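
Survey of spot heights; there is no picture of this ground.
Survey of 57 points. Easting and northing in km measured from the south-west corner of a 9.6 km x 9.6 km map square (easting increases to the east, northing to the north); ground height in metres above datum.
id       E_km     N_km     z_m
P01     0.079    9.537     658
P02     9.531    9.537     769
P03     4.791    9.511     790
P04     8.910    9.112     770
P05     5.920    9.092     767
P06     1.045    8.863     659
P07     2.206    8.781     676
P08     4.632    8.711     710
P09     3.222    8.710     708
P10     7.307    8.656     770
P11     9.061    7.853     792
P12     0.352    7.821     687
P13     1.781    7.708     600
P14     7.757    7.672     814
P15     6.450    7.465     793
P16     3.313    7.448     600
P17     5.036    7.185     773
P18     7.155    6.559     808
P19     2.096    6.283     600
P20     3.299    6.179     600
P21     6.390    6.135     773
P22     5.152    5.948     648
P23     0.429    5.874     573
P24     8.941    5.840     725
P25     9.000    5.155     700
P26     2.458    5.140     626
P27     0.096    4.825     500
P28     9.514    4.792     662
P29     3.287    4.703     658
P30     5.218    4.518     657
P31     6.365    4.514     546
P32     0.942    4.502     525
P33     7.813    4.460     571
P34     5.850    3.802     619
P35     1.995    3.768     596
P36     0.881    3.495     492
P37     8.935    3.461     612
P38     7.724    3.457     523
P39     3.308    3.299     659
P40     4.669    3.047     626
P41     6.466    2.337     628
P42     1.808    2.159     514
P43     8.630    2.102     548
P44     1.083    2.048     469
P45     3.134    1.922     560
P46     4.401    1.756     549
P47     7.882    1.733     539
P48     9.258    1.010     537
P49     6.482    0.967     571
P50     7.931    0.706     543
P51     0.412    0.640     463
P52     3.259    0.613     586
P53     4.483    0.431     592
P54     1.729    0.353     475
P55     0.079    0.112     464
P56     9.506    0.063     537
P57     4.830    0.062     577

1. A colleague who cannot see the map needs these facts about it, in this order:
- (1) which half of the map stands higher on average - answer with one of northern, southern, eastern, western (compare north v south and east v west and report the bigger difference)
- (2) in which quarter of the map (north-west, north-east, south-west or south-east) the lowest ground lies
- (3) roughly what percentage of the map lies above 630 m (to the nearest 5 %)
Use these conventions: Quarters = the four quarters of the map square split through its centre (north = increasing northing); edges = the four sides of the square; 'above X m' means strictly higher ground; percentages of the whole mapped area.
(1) Taken as a whole, the northern half is higher than the southern.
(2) Look to the south-west quarter for the lowest ground.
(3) Roughly 45 % of the ground is higher than 630 m.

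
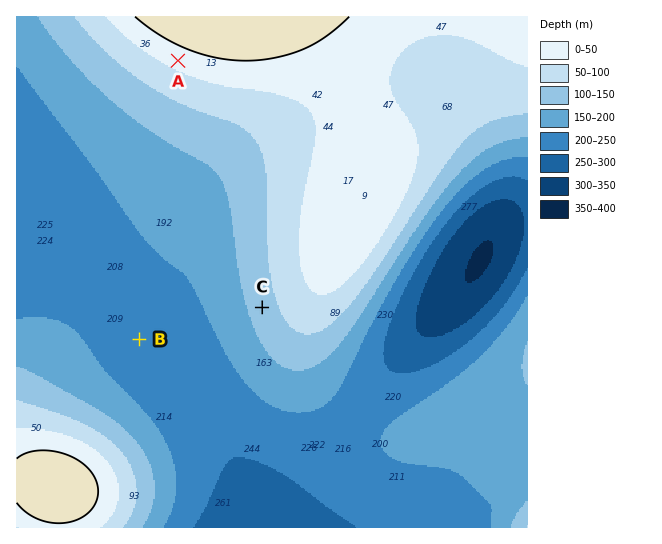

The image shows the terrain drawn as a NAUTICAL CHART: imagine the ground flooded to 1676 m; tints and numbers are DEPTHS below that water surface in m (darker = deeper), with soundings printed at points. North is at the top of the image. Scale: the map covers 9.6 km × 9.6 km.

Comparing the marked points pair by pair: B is lower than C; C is lower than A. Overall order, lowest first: B C A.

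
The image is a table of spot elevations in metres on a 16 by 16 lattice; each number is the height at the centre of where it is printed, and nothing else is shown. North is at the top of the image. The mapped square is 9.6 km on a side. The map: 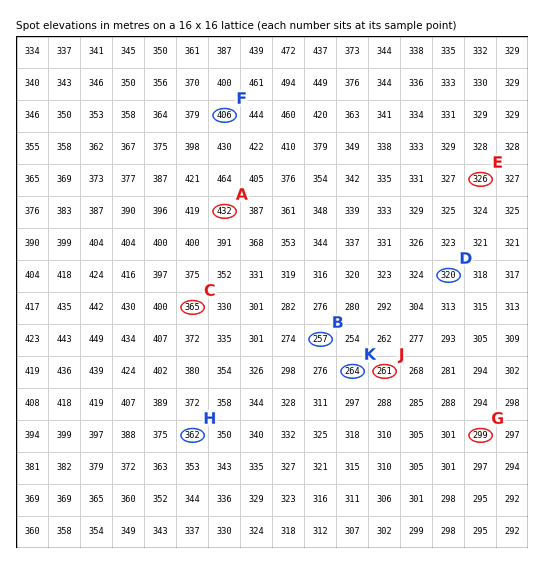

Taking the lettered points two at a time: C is higher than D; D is lower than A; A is higher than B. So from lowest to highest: B D C A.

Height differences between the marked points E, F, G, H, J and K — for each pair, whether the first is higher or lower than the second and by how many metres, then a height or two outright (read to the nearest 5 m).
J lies lower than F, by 145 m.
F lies higher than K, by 140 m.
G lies lower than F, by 105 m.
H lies higher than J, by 100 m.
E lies lower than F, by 80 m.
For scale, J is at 260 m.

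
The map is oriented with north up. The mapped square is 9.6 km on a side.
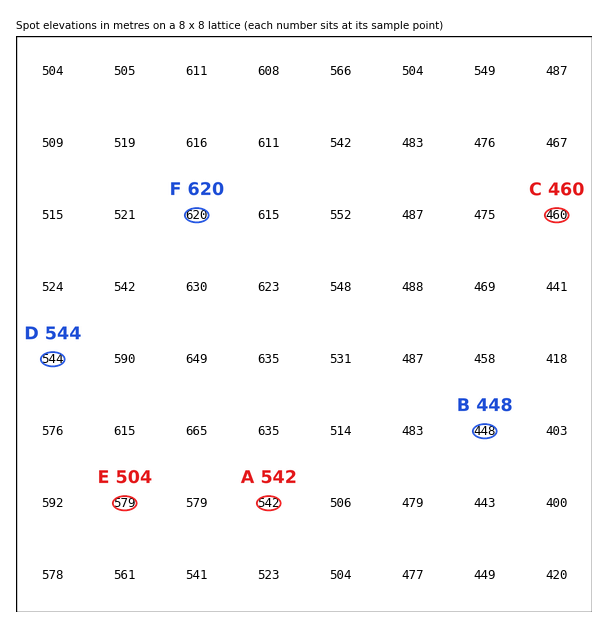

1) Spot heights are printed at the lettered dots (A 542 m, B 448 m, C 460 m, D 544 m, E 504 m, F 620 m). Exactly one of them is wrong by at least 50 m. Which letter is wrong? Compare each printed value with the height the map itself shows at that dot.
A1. E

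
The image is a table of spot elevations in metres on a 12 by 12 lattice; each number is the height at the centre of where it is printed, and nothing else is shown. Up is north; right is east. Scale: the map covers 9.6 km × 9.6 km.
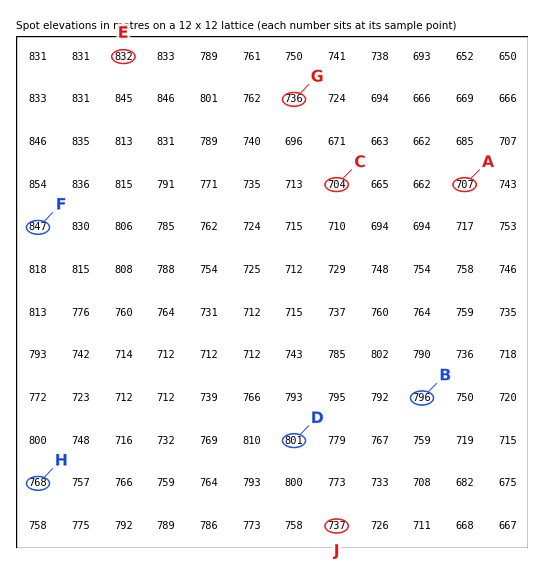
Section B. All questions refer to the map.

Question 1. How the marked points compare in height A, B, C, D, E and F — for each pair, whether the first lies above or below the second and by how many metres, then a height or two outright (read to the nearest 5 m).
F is above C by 140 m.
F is above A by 140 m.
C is below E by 125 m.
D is above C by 95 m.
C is below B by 90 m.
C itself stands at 705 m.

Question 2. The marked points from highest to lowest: H J G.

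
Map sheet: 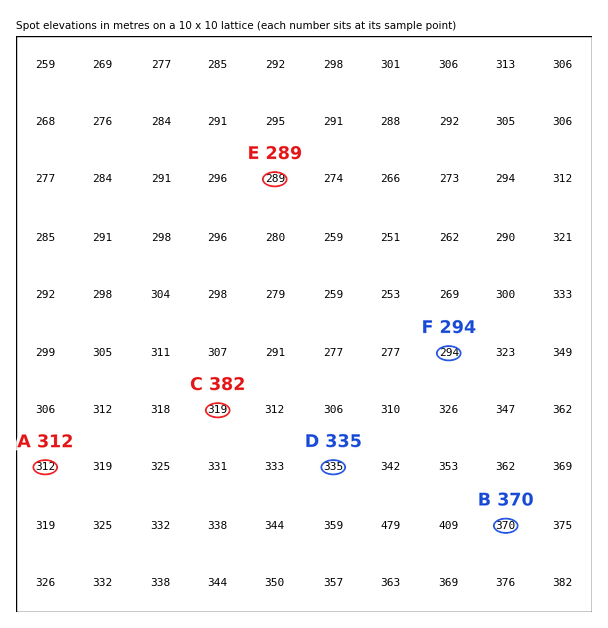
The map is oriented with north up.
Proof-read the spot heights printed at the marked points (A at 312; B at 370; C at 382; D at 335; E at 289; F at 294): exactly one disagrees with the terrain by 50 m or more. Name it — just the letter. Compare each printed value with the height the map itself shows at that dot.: C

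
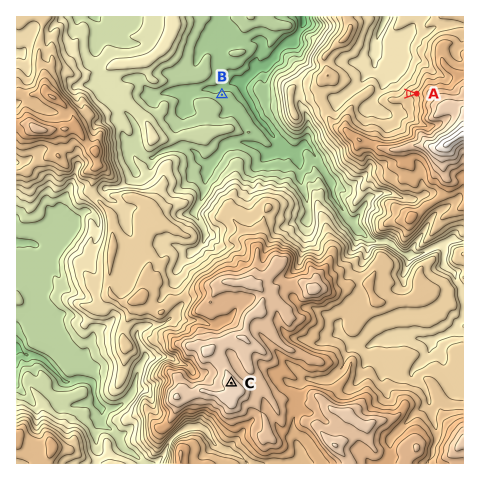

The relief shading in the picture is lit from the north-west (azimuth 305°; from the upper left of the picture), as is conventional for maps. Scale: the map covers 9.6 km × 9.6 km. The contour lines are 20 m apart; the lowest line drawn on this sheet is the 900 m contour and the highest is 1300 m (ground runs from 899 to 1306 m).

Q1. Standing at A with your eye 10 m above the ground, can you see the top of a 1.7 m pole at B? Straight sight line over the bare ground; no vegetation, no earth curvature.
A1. no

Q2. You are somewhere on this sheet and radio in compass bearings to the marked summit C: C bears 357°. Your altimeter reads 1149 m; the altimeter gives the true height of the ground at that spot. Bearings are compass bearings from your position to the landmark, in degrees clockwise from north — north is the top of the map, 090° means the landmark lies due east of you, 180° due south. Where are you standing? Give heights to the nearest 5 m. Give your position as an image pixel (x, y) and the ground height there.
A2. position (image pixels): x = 234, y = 435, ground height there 1150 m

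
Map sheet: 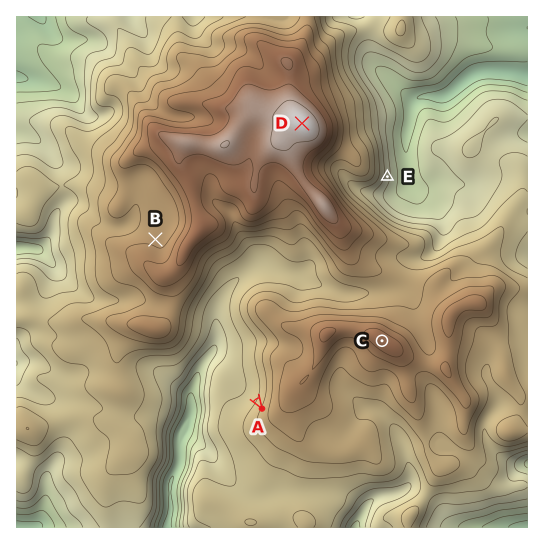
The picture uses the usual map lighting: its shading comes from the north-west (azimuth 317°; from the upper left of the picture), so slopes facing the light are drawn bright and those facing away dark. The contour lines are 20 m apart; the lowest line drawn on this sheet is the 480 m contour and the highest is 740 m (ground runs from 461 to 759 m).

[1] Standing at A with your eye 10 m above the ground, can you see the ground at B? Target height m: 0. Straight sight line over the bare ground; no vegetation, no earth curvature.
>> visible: false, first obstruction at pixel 188 292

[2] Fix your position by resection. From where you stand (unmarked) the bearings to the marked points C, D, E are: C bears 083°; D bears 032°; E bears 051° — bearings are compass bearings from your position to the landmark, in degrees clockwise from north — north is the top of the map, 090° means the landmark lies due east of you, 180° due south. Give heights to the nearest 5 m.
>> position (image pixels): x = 149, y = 370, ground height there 585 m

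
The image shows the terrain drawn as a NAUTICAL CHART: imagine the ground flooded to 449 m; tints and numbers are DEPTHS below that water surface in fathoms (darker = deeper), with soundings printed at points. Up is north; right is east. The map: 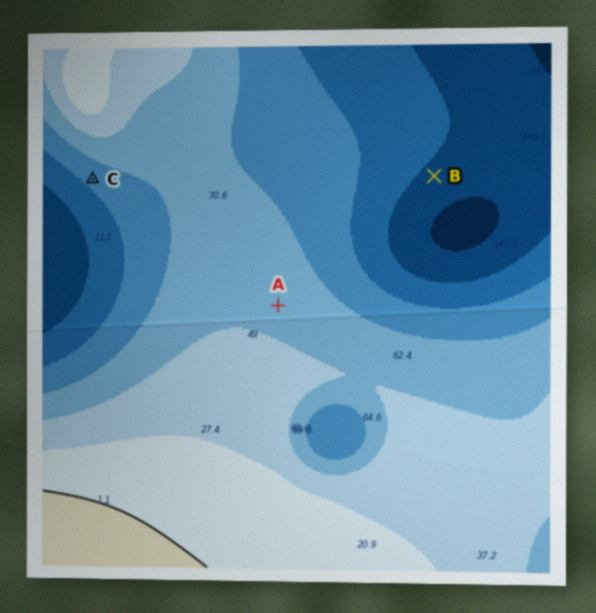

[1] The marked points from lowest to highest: B C A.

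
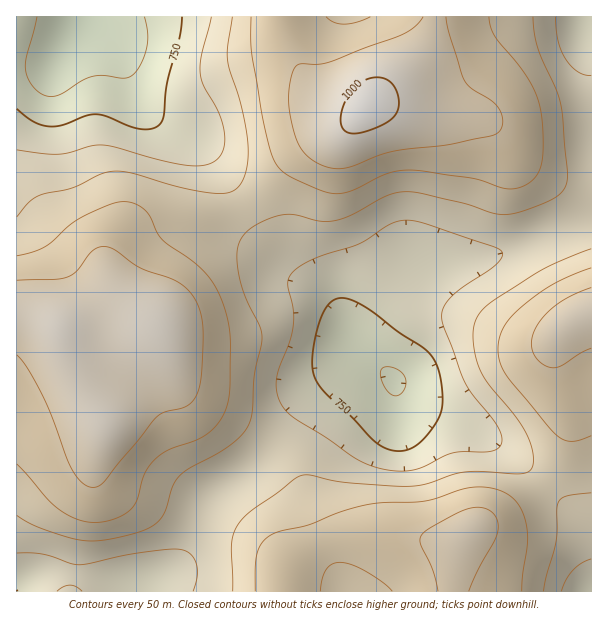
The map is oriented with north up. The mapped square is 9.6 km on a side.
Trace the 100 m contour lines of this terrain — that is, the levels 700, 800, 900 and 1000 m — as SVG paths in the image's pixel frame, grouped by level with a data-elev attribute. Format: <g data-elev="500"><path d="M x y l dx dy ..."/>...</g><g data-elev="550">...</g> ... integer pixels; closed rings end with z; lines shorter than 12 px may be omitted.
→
<g data-elev="700"><path d="M392 395l-6-6-5-11 0-7 3-4 6 0 7 2 5 4 3 5 1 8-4 6-4 4z"/><path d="M144 17l4 16-1 14-6 16-7 11-9 4-21-3-12 2-11 4-19 13-11 3-9-3-7-5-6-9-3-9 0-14 11-40"/></g><g data-elev="800"><path d="M82 591l-7-5-6-1-6 2-6 4"/><path d="M561 591l5-12 7-9 9-7 9-4"/><path d="M17 553l25 1 29 10 9 1 58-12 30-4 14 1 9 4 5 10 1 12-4 15"/><path d="M387 470l-16-4-14-7-31-22-35-21-7-8-5-8-2-10-1-10 3-12 11-27 3-14 0-18-5-25 1-6 3-5 9-7 13-7 48-16 30-20 9-2 10-1 15 4 66 22 7 3 3 3-1 6-6 8-33 21-11 10-8 11-1 9 2 10 20 54 9 14 24 30 4 9 1 7-3 6-7 4-37 1-9 3-30 14-14 2z"/><path d="M591 76l-7-1-6-3-13-13-7-18-3-24"/><path d="M211 17l-9 37-2 15 3 15 15 27 6 20 0 18-4 7-5 5-14 5-18-1-27-6-42-12-12-2-10 1-23 7-10 1-15 0-27-4"/></g><g data-elev="900"><path d="M320 591l2-12 4-9 6-6 7-2 11 2 14 6 19 12 9 9"/><path d="M522 591l6-52-2-14-3-12-7-11-9-8-13-5-15-2-17 2-37 12-44 2-19 3-25 7-28 12-36 9-10 8-6 10-2 14 0 25"/><path d="M17 464l34 39 20 14 13 4 12 1 14-2 13-5 7-5 5-6 9-30 11-14 13-10 26-9 10-5 9-7 8-10 6-12 2-12 1-50-1-16-3-17-6-16-7-14-18-19-32-23-6-7-9-20-7-6-6-3-7-2-9 0-21 7-25 13-28 25-12 5-16 4"/><path d="M591 268l-21 8-18 9-32 23-10 10-6 9-5 11-1 12 2 13 6 12 49 59 8 5 7 2 9-1 12-4"/><path d="M251 17l0 25 1 17 12 66 10 36 7 9 10 7 30 14 15 3 15-3 33-16 18-5 18 1 51 7 38 11 15-3 11-9 6-10 2-15-1-29-3-21-5-13-9-15-31-39-4-9-1-9"/><path d="M370 17l-14 5-12 2-11-2-7-5"/></g><g data-elev="1000"><path d="M347 132l9 1 13-3 16-7 10-7 3-8 1-9-3-10-6-7-7-4-11 0-10 4-9 7-8 13-4 14 1 10z"/></g>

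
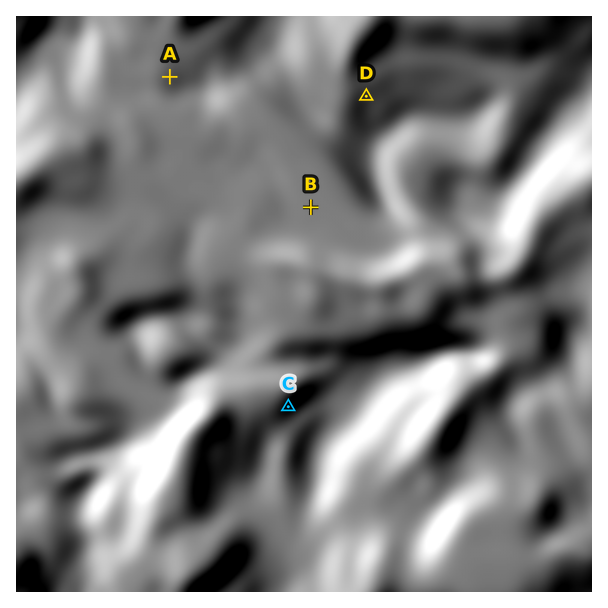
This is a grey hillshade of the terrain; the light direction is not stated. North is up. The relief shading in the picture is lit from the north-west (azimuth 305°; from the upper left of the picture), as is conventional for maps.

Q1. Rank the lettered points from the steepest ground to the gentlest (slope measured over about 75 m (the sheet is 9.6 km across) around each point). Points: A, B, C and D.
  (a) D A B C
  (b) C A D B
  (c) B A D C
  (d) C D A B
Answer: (d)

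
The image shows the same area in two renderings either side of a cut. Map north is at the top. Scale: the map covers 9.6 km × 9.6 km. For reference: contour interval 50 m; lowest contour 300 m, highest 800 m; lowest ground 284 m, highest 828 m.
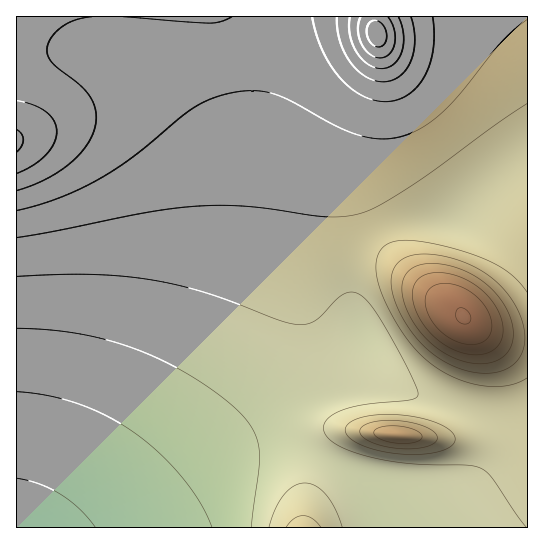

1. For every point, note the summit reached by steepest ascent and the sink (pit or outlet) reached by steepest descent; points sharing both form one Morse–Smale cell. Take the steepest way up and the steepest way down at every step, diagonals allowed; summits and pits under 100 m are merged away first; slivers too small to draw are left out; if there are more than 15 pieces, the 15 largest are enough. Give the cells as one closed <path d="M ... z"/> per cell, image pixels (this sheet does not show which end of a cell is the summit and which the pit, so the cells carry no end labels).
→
<path d="M278 16l-262 1 1 511 50 0 6-4 51-51 33-39 24-32 31-49 24-52 16-56 7-50 2-84 6-33 9-37z"/><path d="M527 16l-248 1-3 24-9 37-6 33-1 63-4 47-9 46-16 47-26 51-38 57-43 51-55 55 45 0 5-3 52-36 75-60 36-20 51-17 12-13 24-38-2-10-14-22-5-16 0-22 11-24 19-16 16-7 20-4 45-1 39-39 20-16 10-5z"/><path d="M527 160l-9 4-20 16-41 40-43 0-20 4-16 7-19 16-10 19 0 32 23 44 4 28 3 5 14 12 65 21 21 9 13 10 5 12-1 16-7 14-60 59 99-1z"/><path d="M370 339l-21 35-16 18-51 17-36 20-91 72-40 26 10 1 14-8 90-64 28-12 26-1 32 10 42 23 11 13 15 39 44 0 62-59 7-14 1-16-5-12-13-10-21-9-59-19-13-6-10-13-1-17z"/><path d="M283 443l-26 1-28 12-58 43-46 28 258 0-15-38-11-13-42-23z"/>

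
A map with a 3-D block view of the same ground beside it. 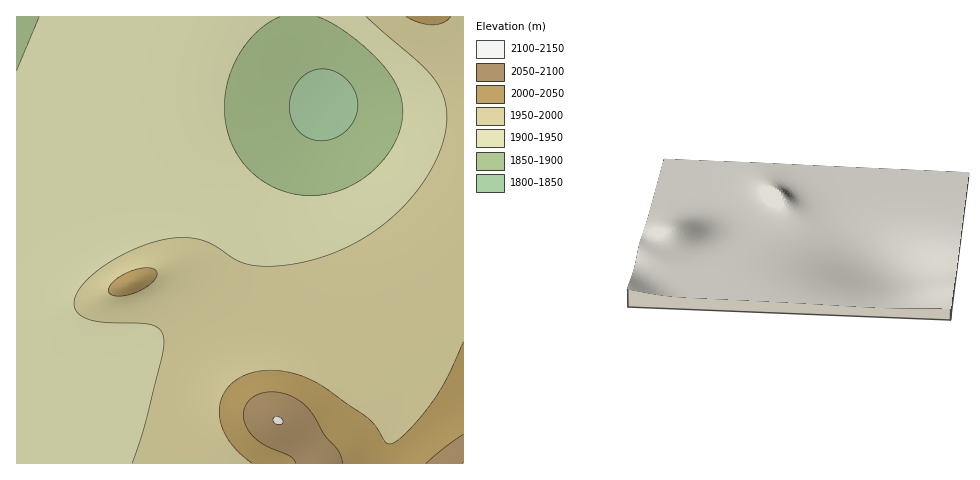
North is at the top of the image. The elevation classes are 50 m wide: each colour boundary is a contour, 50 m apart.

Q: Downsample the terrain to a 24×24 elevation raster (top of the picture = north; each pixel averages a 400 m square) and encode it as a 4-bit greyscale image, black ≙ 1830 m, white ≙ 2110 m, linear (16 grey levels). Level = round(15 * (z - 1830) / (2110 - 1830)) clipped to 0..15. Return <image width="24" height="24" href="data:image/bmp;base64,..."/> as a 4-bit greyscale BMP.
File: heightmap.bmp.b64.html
<image width="24" height="24" href="data:image/bmp;base64,Qk2WAQAAAAAAAHYAAAAoAAAAGAAAABgAAAABAAQAAAAAACABAAATCwAAEwsAABAAAAAAAAAAAAAAABEREQAiIiIAMzMzAERERABVVVUAZmZmAHd3dwCIiIgAmZmZAKqqqgC7u7sAzMzMAN3d3QDu7u4A////AFZmZmd3iavM3KmqzVZmZmd3ir3ty6mZq1VmZmd3is7tupmZmlVmZmZ3is3LqZmZmVVmZmZ3iaqpmImZmVVmZmZ3eIiIiIiZmVVmZmZ3d3iIiIiJmVZmZmZ3d3d3iIiJmVZneHd3d3d3eIiImVVmiqh3d3d3d4iImVVWaJmHd2Znd3eIiVVVZnd3dmZmZnd4iFVVVmZmZmZVZmd3iEVVVWZmZVVVVVZniEVVVVVVVUREREVneERVVVVVVEMzM0RWd0RVVVVVRDMiIjNFZ0RFVVVVRDIhESNFZ0RFVVVVRDIRERJFZ0REVVVVRDIRARJFZ0REVVVVRDIRESNFZ0RERVVVRDMhEjRWeERERVVVREMyI0V4iERERVVVVEQzNFeJmQ=="/>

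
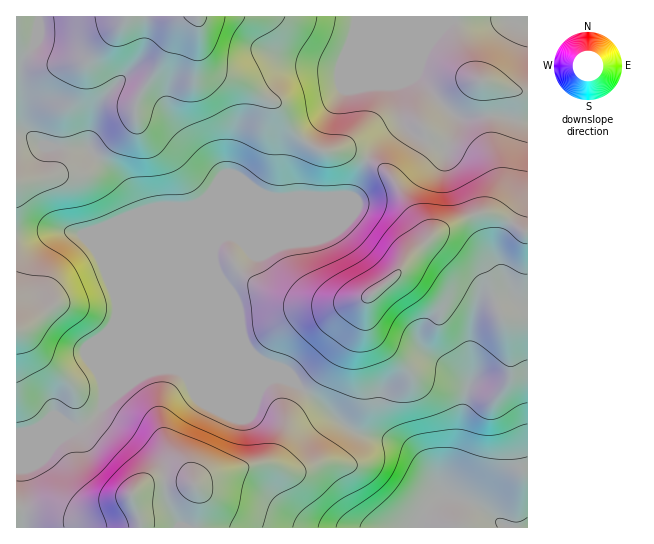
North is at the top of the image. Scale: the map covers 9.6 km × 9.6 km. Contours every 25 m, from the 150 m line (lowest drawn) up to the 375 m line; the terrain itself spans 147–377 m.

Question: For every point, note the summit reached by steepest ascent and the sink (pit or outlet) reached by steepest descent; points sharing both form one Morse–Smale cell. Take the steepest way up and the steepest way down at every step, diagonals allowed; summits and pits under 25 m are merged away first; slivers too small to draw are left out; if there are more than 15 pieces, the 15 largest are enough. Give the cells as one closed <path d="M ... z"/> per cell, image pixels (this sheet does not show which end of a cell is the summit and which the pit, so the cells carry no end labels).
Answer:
<path d="M198 16l-182 1 1 416 13-1 11-4 40 0 9-5 16-20 28-23 12-7 15-4 17 0 29 12 62 0 4-2 22 2-8-8-28-13-11-11-27-70 17-11 14-14-11-14 12-1 98-42 16-38-22-8-23 0-12-6-15-12-20-30-30-19-35-15-6-7-4-12z"/><path d="M369 160l-5 5-13 32-98 42-13 2 12 13-31 27 18 40 4 17 5 11 11 11 28 13 12 14 54 44 45 12 16 9 11 13 12 24 6 6 24 6 14 7 26 20 20 0 1-295-31-18-19-2-39 18-13 12 1-8-6-10-13-19-15-27-11-11z"/><path d="M178 369l-17 0-23 8-32 26-16 20-9 5-40 0-11 4-13 1-1 94 403 1 10-21 12-11 6-1-10-6-12-24-16-17-19-8-28-5-9-4-59-50-9-2-12 0-4 2-62 0z"/><path d="M527 16l-328 0 0 19 2 20 6 12 12 8 26 9 30 19 20 30 11 10 16 8 23 0 22 8 9-14 25-24 16 16 17 6 11 0 4-5 8-21 16 2 10-3 19 0 25 5z"/><path d="M502 116l-19 0-10 3-16-2-4 13-8 13-11 0-15-4-6-4-12-14-25 24-7 9-2 5 15 9 14 15 12 23 13 19 6 16 12-10 39-18 19 2 28 17 3-1 0-109z"/><path d="M450 496l-9 0-12 11-8 14 0 7 86-1-26-19z"/>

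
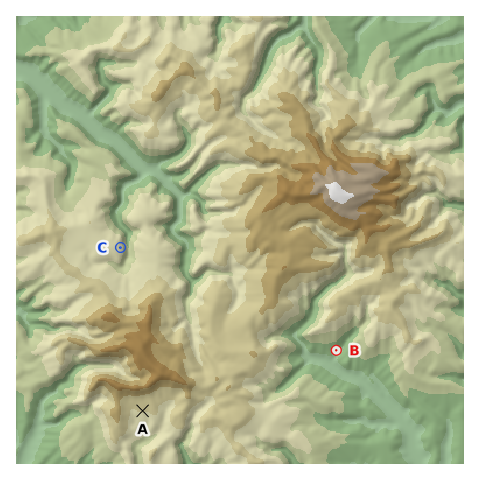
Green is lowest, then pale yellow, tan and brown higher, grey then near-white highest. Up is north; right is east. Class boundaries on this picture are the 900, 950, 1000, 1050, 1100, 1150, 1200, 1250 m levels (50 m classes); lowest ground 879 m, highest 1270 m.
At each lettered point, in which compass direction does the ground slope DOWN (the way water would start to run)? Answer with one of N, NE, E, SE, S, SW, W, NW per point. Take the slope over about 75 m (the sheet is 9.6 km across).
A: S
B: SE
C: E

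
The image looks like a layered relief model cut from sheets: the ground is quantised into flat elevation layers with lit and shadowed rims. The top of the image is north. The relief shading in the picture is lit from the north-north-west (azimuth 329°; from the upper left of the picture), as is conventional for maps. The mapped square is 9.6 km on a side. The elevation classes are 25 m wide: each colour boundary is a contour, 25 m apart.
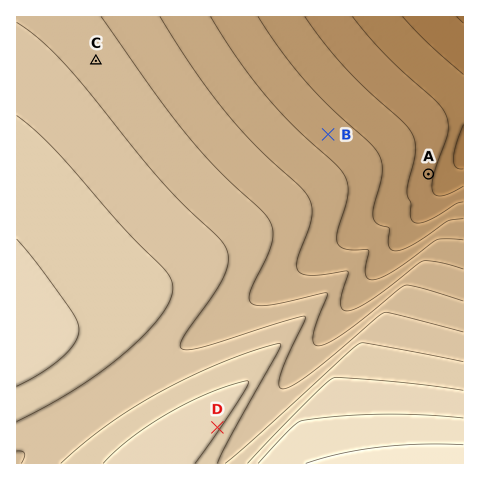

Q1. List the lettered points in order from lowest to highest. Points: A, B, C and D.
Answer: A B C D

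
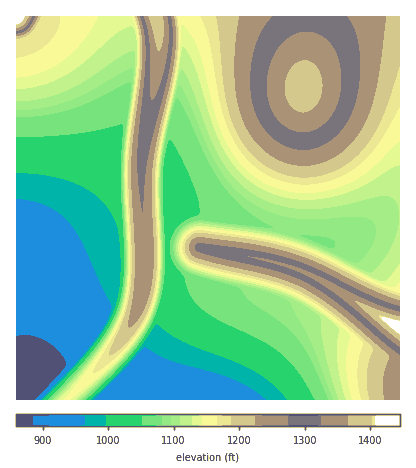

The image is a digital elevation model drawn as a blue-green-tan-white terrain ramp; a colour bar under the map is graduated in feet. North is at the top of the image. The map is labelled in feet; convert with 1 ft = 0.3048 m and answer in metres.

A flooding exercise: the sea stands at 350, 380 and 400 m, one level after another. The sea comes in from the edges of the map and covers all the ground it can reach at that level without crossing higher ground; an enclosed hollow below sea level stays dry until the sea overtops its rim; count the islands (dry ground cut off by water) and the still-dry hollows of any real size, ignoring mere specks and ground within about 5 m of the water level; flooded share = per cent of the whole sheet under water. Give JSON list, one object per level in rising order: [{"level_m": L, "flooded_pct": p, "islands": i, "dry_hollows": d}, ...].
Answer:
[{"level_m": 350, "flooded_pct": 60, "islands": 0, "dry_hollows": 0}, {"level_m": 380, "flooded_pct": 81, "islands": 0, "dry_hollows": 0}, {"level_m": 400, "flooded_pct": 92, "islands": 1, "dry_hollows": 0}]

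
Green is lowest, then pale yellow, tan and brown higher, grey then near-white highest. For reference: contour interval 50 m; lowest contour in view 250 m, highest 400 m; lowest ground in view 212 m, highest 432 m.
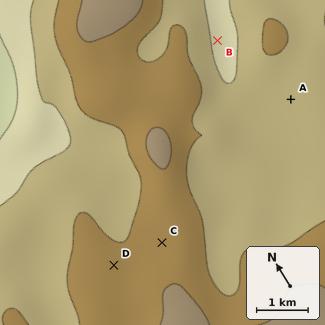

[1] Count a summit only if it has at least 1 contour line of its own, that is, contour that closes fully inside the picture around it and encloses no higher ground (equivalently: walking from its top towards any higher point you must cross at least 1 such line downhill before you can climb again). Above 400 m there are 1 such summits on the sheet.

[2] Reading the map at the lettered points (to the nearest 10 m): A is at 320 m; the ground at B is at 290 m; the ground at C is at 370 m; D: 370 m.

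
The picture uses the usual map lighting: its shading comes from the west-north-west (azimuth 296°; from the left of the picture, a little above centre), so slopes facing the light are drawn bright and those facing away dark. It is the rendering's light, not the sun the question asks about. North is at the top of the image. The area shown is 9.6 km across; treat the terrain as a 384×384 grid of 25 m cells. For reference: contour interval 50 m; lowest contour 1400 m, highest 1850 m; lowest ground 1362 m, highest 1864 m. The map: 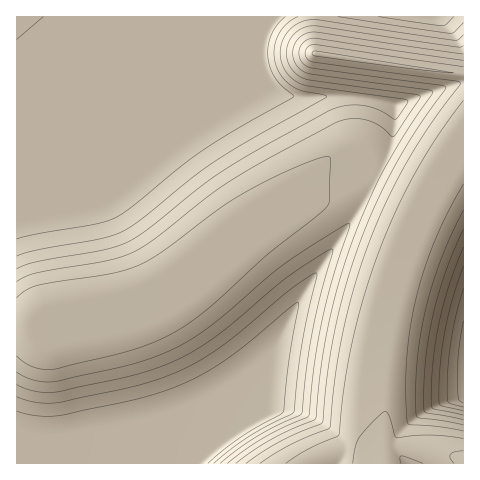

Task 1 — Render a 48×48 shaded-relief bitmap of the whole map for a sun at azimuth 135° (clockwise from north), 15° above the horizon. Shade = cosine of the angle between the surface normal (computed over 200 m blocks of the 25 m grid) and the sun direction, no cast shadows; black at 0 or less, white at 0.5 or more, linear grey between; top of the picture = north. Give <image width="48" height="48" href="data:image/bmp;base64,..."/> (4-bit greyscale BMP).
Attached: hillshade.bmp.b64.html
<image width="48" height="48" href="data:image/bmp;base64,Qk32BAAAAAAAAHYAAAAoAAAAMAAAADAAAAABAAQAAAAAAIAEAAATCwAAEwsAABAAAAAAAAAAAAAAABEREQAiIiIAMzMzAERERABVVVUAZmZmAHd3dwCIiIgAmZmZAKqqqgC7u7sAzMzMAN3d3QDu7u4A////AIiIiIiIiIiIiIcwAAABNFZ4hmd3mph3ZoiIiIiIiIiIiIhxAAAAEjVmdmd3iId2ZYiIiIiIiIiIiIiHMAAAABI0Vmd3dmVVRIiZmYiIiIiIiIiIdQAAAAACNWd4hkMzMpmqqqmZmIiIiIiIiHMAAAABNWd4mmMREaq7u7uqqpmYiIiIiIdjAAABNWd4m7hBAKu8zMzLu7uqmYiIiIh2QhERNGd4m824VKu83d3MzMy7uqmIiIiHUxEBJGd4m83duqq83d3d3d3MzLqpiIiHUxABJGd4m83tzKq7zM3d3d3d3cy6mIiHUxABJGd4m83u3Jmqu8zMzN3d3d3MupiHUxABJGd4m83u3IiZqqu7vMzd3d3dy6mHUyABI1d4m87u3YiImZmaqrvMzd3d3LqYYyEAE1d4is3u7YiIiIiJmZqrzN3d3cy5dCEAE1d4is3u7niIiIiIiIiZq8zd3d3LhSEAEkZ4is3v7neIiIiIiIiImqvN3d3cpjEAEkZ4ib3v/lZ4iIiIiIiIiJq83d3dyUEAAjZ4ib3v/0Vnd3iIiIiIiImrzN3d23IAATV4iKzv/zRVVmZ3d4iIiIiJu83d3aQAASR4iKzv/yM0RFVVZneIiIiImrzd3cggACRniJve/yIzM0RERVZ3iIiIiavN3dxQABNXiJve/yIzMzMzM0RWeIiIiJq8zd2jABJXiIrO/zMzMzMzMzNFZ4iIiImqvM3HEAJGeIm9/0REMzMzIiIzRWeIiIiJq8zLUAE1eImt72VVVERDMiIjNFZ4iIiImqvMkgAkaIis73d2ZmVUQzIiI0VniIiIiJq7txATZ4ib3oiId3dmVDMiIjRWeIiIiImaukASV4iKzYiIiIiHdlQyIiNFZ3iIiIiJmoIBNniJvIiIiIiIh2VDIiIzRWeIiIiIiZUBJXiIq4iIiIiIiHZUMyIjNFZ3iIiIiIcgE2eImoiIiIiIiIdlQzIiM0RWeIiIiIhREleIiYiIiIiIiIh3VEMiIzNFZniIiIhyATZ4iIiIiIiIiIiIdlQzIiM0RWd4iIiFACRoiIiIiIiIiIiIh2VEMyIzNEVneIiHEBNXiIiIiIiIiIiIiHZlQzMzMzRVZ3eHMAJGeIiIiIiIiIiIiIh2VEMzMzNEVmd3MAEkaIiIiIiIiIiIiIiHdlRDMzMzRVZnQAATV4iIiIiIiIiIiIiIh2ZUQzMzNEVmQAABNYiIiIiIiIiIiIiIiHdlVERERVeJlRAAI4iIiIiIiIiIiIiIiIh3eJmZmaq83KYxEoiIiIiIiIiIiIiIiIiHeb3d3d3e7t3JdYiIiIiIiIiIiIiIiIh2aK3e7u7d3dzLl4iIiIiIiIiIiIiIiIhkRYvd3cu6mYdlVIiIiIiIiIiIiIiIiIhSEjeZmHZUMyIREYiIiIiIiIiIiIiIiIhRAAE0MiIREREREoiIiIiIiIiIiIiIiIhgAAAREREREREREoiIiIiIiIiIiIiIiIhyAAARERERERIiEYiIiIiIiIiIiIiIiIiFAAARERERERIiIQ=="/>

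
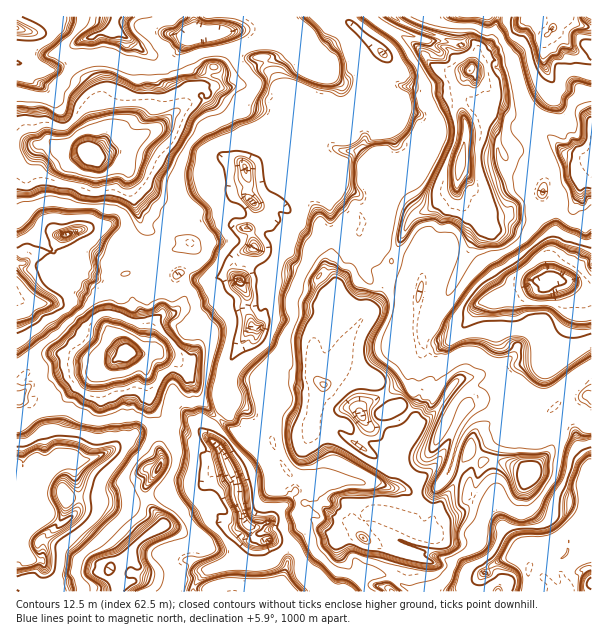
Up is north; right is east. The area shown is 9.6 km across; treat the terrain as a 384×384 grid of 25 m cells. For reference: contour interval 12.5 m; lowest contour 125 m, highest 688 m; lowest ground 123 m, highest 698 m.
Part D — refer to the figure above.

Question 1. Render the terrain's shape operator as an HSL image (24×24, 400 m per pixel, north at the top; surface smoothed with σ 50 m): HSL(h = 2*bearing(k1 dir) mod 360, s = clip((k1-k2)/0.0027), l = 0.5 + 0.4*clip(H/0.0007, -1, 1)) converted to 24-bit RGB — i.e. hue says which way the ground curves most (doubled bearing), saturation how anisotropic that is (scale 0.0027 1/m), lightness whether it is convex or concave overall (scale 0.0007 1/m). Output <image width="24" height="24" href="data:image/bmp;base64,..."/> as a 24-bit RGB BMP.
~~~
<image width="24" height="24" href="data:image/bmp;base64,Qk32BgAAAAAAADYAAAAoAAAAGAAAABgAAAABABgAAAAAAMAGAAATCwAAEwsAAAAAAAAAAAAA3tnyZiWj7jW5YuhR2qC4OsjdqYuPANTYcnb/a4HooGvc67REKAsZ9FwGguLNm/I8OCEUnqwnEjEELGkU+NzTIxpRgXeCQ8ruQi0IEYlyLtf1tvJh56bUdmMMg4Ri02WpDeOhPr6CYR+9nAhD+hv/6vViqFAXMq3pl7vn8YL/VA//MPgyFi8Ee21zjXmEV4JTPaKVJsnhI6Ny33ehJXlG/8zzaOf6guO5txU/NwYNMTMA4Q+PLcru16ekd5vFhm5/eomQqauVKSW84L+UOQEfPocKDKgrZYZ1iXyBohxdE8JCJlYyypNiM5cn5psqkBSAw9+xUQB7+F4HAPE9Lldp89Hpp6TRnZnAhoGXrNPikkeqsWecdFbn9vewH7XWK1N3foZ6SunEeyHOVDG+6LG585lXVdEaJyVHtNlgGgBA9fXIapG6Zn5kPXUjLRoGlm0Aw817ADkKyzdmkYtZky6x8+LYJ/PAEyxDPmQcO1cfKSUKRXMACMFc+Ku4/8zPJEh9OwBEqOQAmtWX5hRWQLMmYBoXdOr7kLWxZbNO62O1GiOxdqjGSdnh8sqi/U2LNwFoRJX6sxmoQ9ASNu86CiwHks0U49mgOweJJQB31fbqYl17YnvsrIq0jr3XN2O3oX9vzaijF2FXH9BIoFNYeHZmeXxkypyQjQrL0n7IkIHcpS3i/nSaEyC6efxgzrJGkgqyCKSBphQWpaN+EY/NnZSEjLxOORA/u7qQod7R6zbkQL+6X4CEfYF9gHp4iH51eqmnUZV1ZCRg/4L14PZsB0X9z/9QFQEy5/7NDBEnUUXZj5KBGx2fz8qWpHOra4CqjdyeVxguMmGL43eoZmWMgIuOdNPU0Hvgp1xoypPNTTrpZJjwyzjZ+9DXYXf/T8v79KL1EkKUHY515afNIRmdsbWHhH1+fcuJgiBXemp9epyyvV+Bg6K425bMWCEmIE0q8FHNErqqPknx6iiJ+BZ4zv3WuTb6ZgL1eRw1aUXuPJeAKgZt+1zcsqaSg35+16h1KENLhHZ/WbgbC48wpUksmqI1o0CMfZOUbqPTDYkZpqwBp+AFsf/CoAES4Awj8Tu3fsePoxyblSqeGWhvJbwO48uye4J+wqCjKWXZcXeG47OuCHM/G6qwQyrhop3qxEf3ODIVZyE8Nt05H29s2aM8bFpEWnZMhGVFq+c7S61YVw16NFWFuuRm3K9lrtyyIFWjmjVhWmWDmI5/97a/Bi0PMnsrC00FgDYSzz1OeuSNhI2HSlto06FNioOHg3t+iHJd7nFkF5ZWHqbndWSeNLbeNdpW01kzb1h3ont2c3CAd4SApIaM9Ybfj80HEowADwmhK4QPN5FPM6gwrSO3JKjgtJGYgoJ6d3eHqK2IWVX4Oxicob1JHVhn1LCdhnt2d3d/nFCFY6tLf4B5azNL4ZdckJT16SzxASNplPQM8GrNVBwPLlkAGEcEtY8DSalBeoB7x+K5PxVIKpG/sHeWSWRphvWNy1PSiHeFQFJp9KvHwCJvUtjOjquU2aunj0PMJRLdvNzo7F4uUzX/piv/abwAIPAAjNtwRYGFKuEUhFh2ZRmKnbJse4OBbnxDG1FHz5F5b31+KWVo3Ia41e0Qj7yJajyXZDx/ezx4+lNAh09W2Bmi/SDaz/z3qdTvMvkbGLJNGzB3oKCHIg84qLKPgn2Cg4J+Fxk06+nPfIGAaHh2AACI//DMJ6GfTzBfiXmKKhVR2OfJr5zw1OP3vdP+8NjzXDuH6Epj1foTBkZ5OFYqbHm4e4mGfn+FeXqGNIauVul9jEXiwpSvDCEp/+7MIBNyPEp1fnuBIbbL4myqVNnYCdNatl4A6lSZ0s/qhJjq9onjWwu903flGNhHQ3tqfIB6gYF8e4B4gIVaRF8+x08TJhIz6f/MxyGoIV1of5CRi4jMG8jmJOV9aRcpUOt+YnQtVpkeo1fZv3G2153OPdC3xaeDJFt+fnV1V0IpYIMzan59gnN6E9KadRbgm71Kk5NrMFDnW+eEGgYt0eh1LSAOez8AL4oyt9tdjjAcODcZPpYm50nV6bryZo62oR+PphpQtdTrqPLxWlN8bXeOigpFVfhkyHHgh+298IgbBcjoVy2xcugoS1CkzM7/2UKDQUMUfrckTcLBZ9XJA+HU/FPH2F2WSCjBjritl8GuxB3YkYp0Kwgglf/UXOsKM9xb+u7RK1r4VACOE6Zc3ESHuaMeIlI13vwM+Lv/jv1Qc0cvry0KPz8JHTMAltYYh4d/kril1BLBcERObwovcP/IK/+4L+91G+7M1woA8dMAghhlR2181JgA"/>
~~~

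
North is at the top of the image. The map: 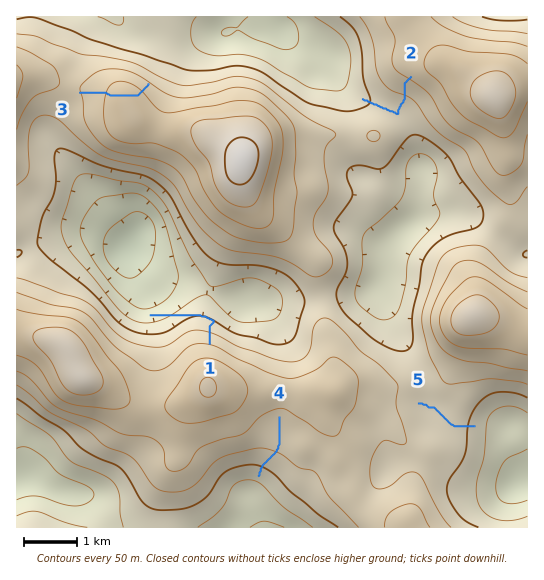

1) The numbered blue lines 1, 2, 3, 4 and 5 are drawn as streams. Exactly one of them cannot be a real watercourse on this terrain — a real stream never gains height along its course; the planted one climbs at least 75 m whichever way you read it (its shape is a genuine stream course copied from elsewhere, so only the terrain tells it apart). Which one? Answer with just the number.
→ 3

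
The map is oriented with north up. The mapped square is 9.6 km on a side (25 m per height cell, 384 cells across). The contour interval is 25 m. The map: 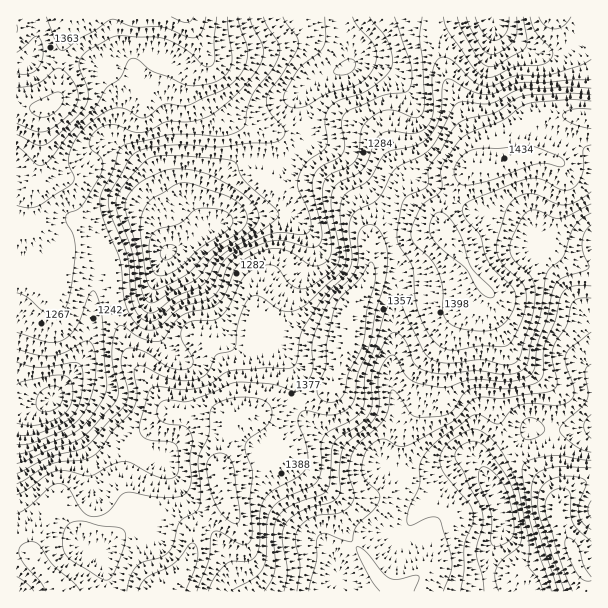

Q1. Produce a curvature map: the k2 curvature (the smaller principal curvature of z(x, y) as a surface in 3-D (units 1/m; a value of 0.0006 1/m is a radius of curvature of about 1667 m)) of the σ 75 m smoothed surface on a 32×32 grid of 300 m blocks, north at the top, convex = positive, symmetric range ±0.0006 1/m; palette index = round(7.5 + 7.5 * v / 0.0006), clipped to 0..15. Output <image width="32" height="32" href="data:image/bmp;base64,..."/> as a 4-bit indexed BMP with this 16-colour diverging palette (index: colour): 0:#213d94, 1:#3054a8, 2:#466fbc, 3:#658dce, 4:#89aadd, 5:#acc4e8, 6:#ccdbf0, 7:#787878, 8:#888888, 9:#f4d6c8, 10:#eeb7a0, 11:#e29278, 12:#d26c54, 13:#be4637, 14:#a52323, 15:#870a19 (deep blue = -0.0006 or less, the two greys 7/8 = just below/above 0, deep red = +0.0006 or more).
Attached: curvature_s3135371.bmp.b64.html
<image width="32" height="32" href="data:image/bmp;base64,Qk12AgAAAAAAAHYAAAAoAAAAIAAAACAAAAABAAQAAAAAAAACAAATCwAAEwsAABAAAAAAAAAAlD0hAKhUMAC8b0YAzo1lAN2qiQDoxKwA8NvMAHh4eACIiIgAyNb0AKC37gB4kuIAVGzSADdGvgAjI6UAGQqHAEaIU2mHVXd3RVd3iHVHQXh3ZlVmaGRnZlRXd4mEOCOHh1RVZUdhd0VVZ2Z3ZAMGmHdWd2ZXNJc0RVVmd3gQR1V3dmd3ZjiENVVmdmiaAItyaKZYh2NYZWeHZndmdQBplWmlaHZCiWV4l1RWdnIEZ4dIhVZlQ4hViYZDRVMhRVVURWVodVJVVWhTQjh1MmVERCFEaGeVeIhlRpgGd3F1NENRFFRIpXmYdEmJBHhyQ0aHQwRUZmVGh3RbdQVUQ1ZmhmdBSIcxNVVjVmUFeHaLdFSIkih1JWVVVHiYA3mXaGRGeJUWUVuFeGR3iAKJiId0VniGNjB7ZIlkSIYTiIiZlkR4hkdARjSIdCeXIod4moUkeIZIYDQ3l3UiR0Jmd3dTVlZ3WIAUSKmnMSZCZndURoWHZ2hAMQA2dAF5NImHZVd0d2d2I3ZBABEWeDWKdGZFRGZVUzZ2VERUSIZmdzNVRoeIeGVFVGZ4dFiGdkNnZVeYVleXVVZlZlVnVYhXqYdml1ZCZDRWZTRTQ0Z2Roh3h2N3YiR4Z3l3hkZ3dSaIhkNGipg0iVhmZmVXh5YUZleHiHepRXdnZVQzRnZ0J2U4l4dVdUdnd4l3cyIkVEh0JkMiFENXZ2WJh4ZVRFVXdRYyNUJ2ZDNFV3d2hlVndnUDJEVCiHR2aHZmVnVGd3dkAmhm"/>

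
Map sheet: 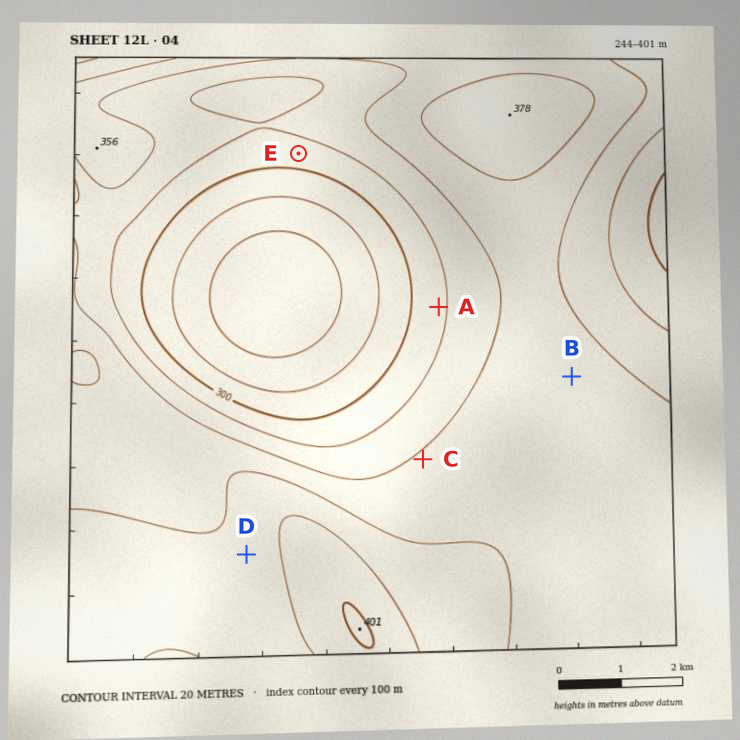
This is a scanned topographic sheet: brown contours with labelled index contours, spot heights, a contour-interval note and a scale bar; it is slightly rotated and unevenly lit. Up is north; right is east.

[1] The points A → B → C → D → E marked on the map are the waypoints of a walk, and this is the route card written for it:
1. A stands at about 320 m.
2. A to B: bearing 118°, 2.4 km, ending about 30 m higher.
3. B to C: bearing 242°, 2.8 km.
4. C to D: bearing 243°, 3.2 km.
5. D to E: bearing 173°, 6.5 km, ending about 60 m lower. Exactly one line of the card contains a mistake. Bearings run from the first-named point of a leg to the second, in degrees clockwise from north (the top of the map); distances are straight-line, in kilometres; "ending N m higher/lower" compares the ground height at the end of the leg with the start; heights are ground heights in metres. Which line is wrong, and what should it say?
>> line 5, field bearing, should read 7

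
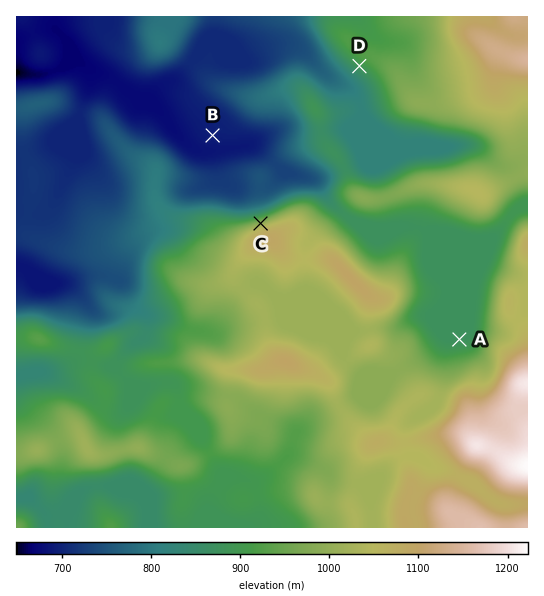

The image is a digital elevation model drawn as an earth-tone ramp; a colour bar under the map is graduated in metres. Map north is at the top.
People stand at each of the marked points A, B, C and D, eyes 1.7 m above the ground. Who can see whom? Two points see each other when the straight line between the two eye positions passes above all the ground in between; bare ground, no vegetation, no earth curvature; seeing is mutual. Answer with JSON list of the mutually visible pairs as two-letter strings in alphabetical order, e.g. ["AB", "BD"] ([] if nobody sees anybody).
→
["BC", "CD"]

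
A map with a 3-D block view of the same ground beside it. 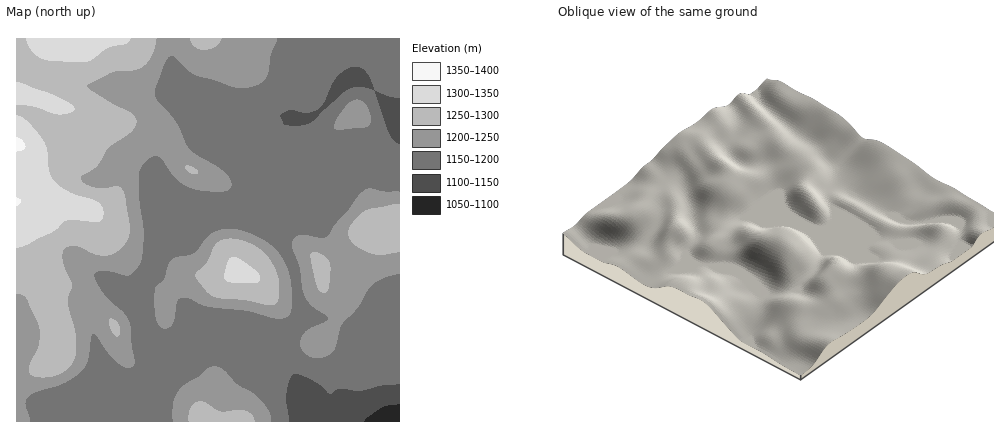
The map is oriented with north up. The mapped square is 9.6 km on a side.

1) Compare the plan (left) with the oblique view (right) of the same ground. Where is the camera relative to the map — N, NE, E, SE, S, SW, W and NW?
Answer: SE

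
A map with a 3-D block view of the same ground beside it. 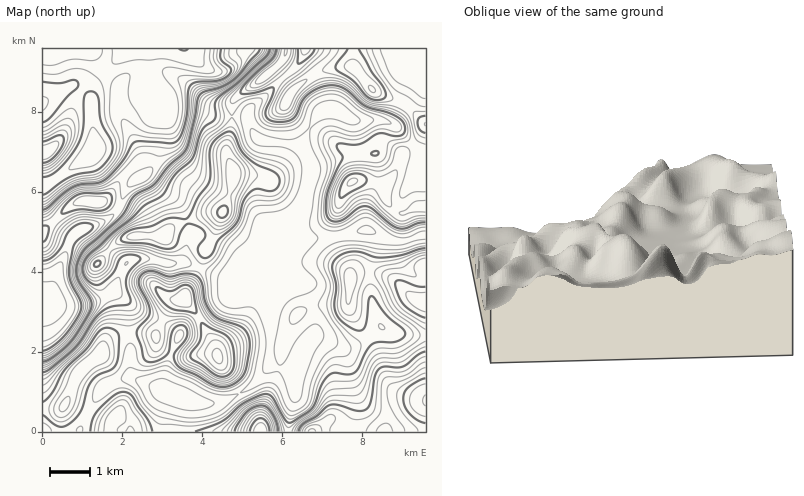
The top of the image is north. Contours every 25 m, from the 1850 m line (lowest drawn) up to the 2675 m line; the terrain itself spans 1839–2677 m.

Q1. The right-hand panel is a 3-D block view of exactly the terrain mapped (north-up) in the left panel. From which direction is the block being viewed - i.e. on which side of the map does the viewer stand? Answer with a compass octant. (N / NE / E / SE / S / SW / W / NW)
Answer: S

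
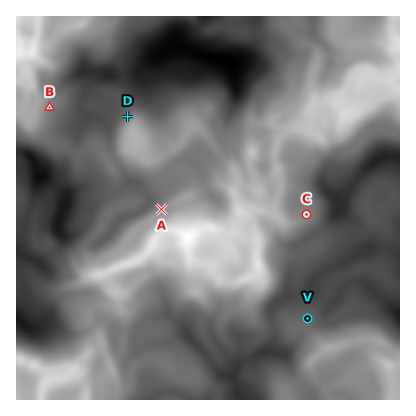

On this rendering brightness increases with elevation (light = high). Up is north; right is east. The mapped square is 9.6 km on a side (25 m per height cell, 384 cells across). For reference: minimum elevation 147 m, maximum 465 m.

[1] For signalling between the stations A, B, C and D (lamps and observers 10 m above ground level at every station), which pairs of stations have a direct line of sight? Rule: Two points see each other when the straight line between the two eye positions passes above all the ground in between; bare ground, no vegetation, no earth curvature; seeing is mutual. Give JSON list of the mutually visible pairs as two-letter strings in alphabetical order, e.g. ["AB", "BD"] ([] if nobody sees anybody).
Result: ["AB", "BD"]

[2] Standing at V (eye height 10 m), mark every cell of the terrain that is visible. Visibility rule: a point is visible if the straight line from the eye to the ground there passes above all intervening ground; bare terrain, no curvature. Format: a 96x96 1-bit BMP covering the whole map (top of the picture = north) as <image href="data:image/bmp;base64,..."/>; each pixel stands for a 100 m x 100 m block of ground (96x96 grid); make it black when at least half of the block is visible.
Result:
<image width="96" height="96" href="data:image/bmp;base64,Qk2+BAAAAAAAAD4AAAAoAAAAYAAAAGAAAAABAAEAAAAAAIAEAAATCwAAEwsAAAIAAAAAAAAA////AAAAAAACAHZwAAAgAAwAAAADAHZ4AAIgAAwAAAABAHB4AANgADwAAAAAAGB4AAPAAHwAAAAACOB8AAfAAPwAAAAADMB8AA+AAPwAAAAAA8DsAP+AAfgAAAAAA8DkAf8AAGAAAAAMA8HkA/8AAAAAAABAAeHmB/8AAAGAAABAAGHyD/4AAAPAAAAAADP4P/wgAAPgAAAAADM+P/BAAAHwAAAAAAc//8AEAAG/AAAAAAc//wAMAAH/4AAAAAYZ/AAIAAD//8AAAAYQAAAQAAD//4AAAAYQAAAABAb//wAAAAQAAAAADg///wAAAAAAAAAAHg///wAAAAAQAAAAHB/v/wAAAAA4AAAAHB/v/4AAAAAwAAAAPh///wAAAAAgAAAAPw///gAAAAAgAAAAP+///AAAAABwAAAAP///+AEAAABwAAQAH///+AcAAABAAAAAH///+B8AAAAAAAADB///+D4AAAAAAAAQx///+HwAAAAAAAAAP/////gAAAAAAAAAD/////AAAAAAAAAAB///P/AAAAAAAAAAB///gOAAAAAAAAAAB///wHAAAAAAAAAAB///8DAAAAAAAAAAD////BAAAAAAAAAAD+D//gAAAAAAAAAAB/A//x8AAAAAAAAAB/wH//8AAAAAAAAAB/8A//8AAAAAAAAAA/+Af/4AAAAAAAAAAf/AA/gAAAAAAAAAAf/gA/gAAAAAAAAAA/PwB/AAAAAAAAAAB8DwB7AAAAAAAAAADwAAD7gAAAAAAAAACAAADz8AAAAAAAAAAAAADx8AAAAAAAAAAAAADx8AAAAAAAAAAAAADh8AAAAAAAAAAAAAAB4AAAAAAAAAAAAAADwAAAAAAAAAAAAAADAAAAAAAAAAAAAAAAAAAAAAAAAAAAAAEAAAAAAAAAAAAAAAeAAAAAAAAAAAAAAB/AAAAAAAAAAAAAAD/gAAAAAAAAAAAAAH/wAAAAAAAAAAAAAP/wAAAAAAAAAAAAAf/4AAAAAAAAAAAAB//8AAAAAAAAAAAAD//+AAAAAAAAAAAAH///8AAAAAAAAAAAfz//8AAAAAAAAAAB/D//8AAAAAAAAAAA8D//8AAAAAAAAAAAAH//8AAAAAAAAAAAAD//8AAAAAAAAAAAAD//8AAAAAAAAAAAADn/8AAAAAAAAAAAADgf8AAAAAAAAAAAADAP8AAAAAAAAAAAACAD8AAAAAAAAAAAAAAB8AAAAAAAAAAAAAAAcAAAAAAAAAAAAAAAcAAAAAAAAAAAAAAB4AAAAAAAAAAAAAABwAAAAAAAAAAAAAAAAAAAAAAAAAAAAAAAAAAAAAAAAAAAAAAAAAAAAAAAAAAAAAAAAAAAAAAAAAAAAAAAAAAAAAAAAAAAAAAAAAAAAAAAAAAAAAAAAAAAAAAAAAAAAAAAAAAAAAAAAAAAAAAAAAAAAAAAAAAAAAAAAAAAAAAAAAAAAAAAAAAAAAAAAAAAAAAAAAAAAAAAAAAAAAAAAAAAAAAAAAAAAAAAAAAAAAAAAAAAAAAAAAAAAAAAAAAAAAAAA="/>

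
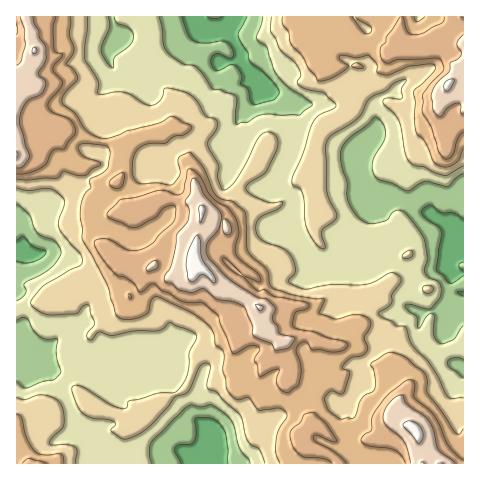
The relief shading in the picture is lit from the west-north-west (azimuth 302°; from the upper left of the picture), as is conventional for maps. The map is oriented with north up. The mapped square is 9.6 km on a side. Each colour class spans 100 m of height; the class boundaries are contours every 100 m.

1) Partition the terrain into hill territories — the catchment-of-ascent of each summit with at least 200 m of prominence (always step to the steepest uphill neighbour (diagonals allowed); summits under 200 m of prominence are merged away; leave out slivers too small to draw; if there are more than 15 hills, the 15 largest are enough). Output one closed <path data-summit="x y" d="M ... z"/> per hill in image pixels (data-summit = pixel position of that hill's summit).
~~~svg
<path data-summit="195 262" d="M235 16l-123 0 3 17 8 5-8 0-5 3-3 5 0 8 5 12 8 9-11 11-14 9-4 9 3 11 11 7-1 23-3 6 4 15-29 20-7 12-17 5-9 7-22 11-5-3 0 145 15 9 11-4 9 7 7 14 9 10 7 18 0 8-4 13 30 10-6 4-5 12 119 0 0-5 13 4 25-3 6-4 16-30 9-10 11-2 13-10 7 0 11-4 27 2 6-10 7-28 13-11 4-13 22-18 9-14 13 4 25-4-4 24 5 9 8 21 10 3 0-128-10-11-57-29-8 0-8 7-10 0-21 26-3 5 1 4-15 30-3 1-14 0-20-28-9-7 9-35-6-7-15-7 6-5 14-31 3-17 0-21-4-6-14-4-36-38-6-18-13-15 8-7z"/><path data-summit="448 84" d="M463 16l-227 0-3 8-8 7 13 15 3 14 8 13 31 29 14 4 3 3 1 24-3 17-14 31-6 5 15 7 6 7-9 35 9 7 20 28 17-1 15-30-1-4 3-5 21-26 10 0 8-7 8 0 34 19 20 8 11 12 2 0z"/><path data-summit="414 431" d="M445 308l-19 4-19-4-9 14-22 18-4 13-13 11-7 28-6 10-27-2-11 4-7 0-13 10-11 2-7 7-16 30-8 7-25 3-13-4-1 3 2 2 254 0 1-97-10-5-8-21-5-9 4-18z"/><path data-summit="34 50" d="M111 16l-95 1 0 200 3 4 24-11 9-7 17-5 7-12 29-20 0-6-4-5 4-33-11-7-3-11 4-9 14-9 11-11-8-9-5-12 0-8 3-5 5-3 8 0-8-5z"/><path data-summit="33 463" d="M18 364l-2 0 0 99 72 1 6-12 6-4-30-10 4-13 0-8-7-18-9-10-7-14-9-7-11 4z"/>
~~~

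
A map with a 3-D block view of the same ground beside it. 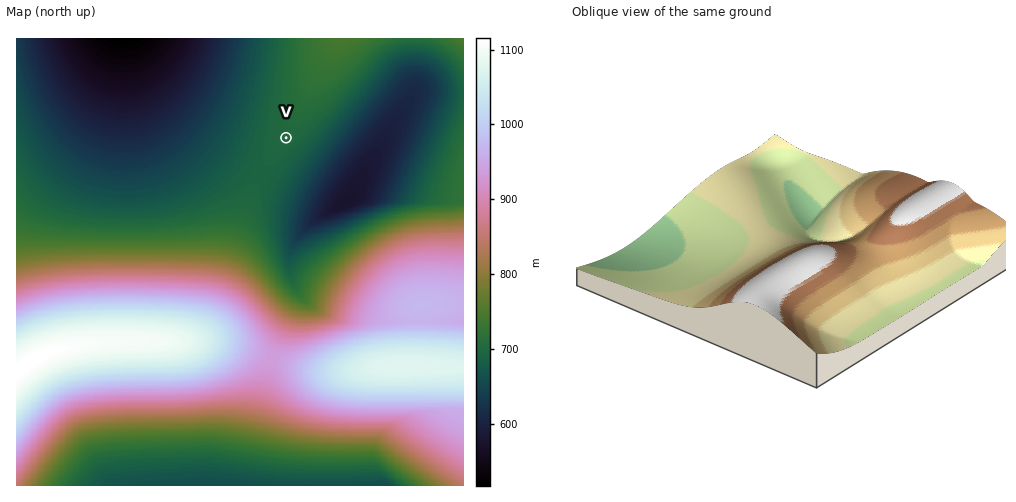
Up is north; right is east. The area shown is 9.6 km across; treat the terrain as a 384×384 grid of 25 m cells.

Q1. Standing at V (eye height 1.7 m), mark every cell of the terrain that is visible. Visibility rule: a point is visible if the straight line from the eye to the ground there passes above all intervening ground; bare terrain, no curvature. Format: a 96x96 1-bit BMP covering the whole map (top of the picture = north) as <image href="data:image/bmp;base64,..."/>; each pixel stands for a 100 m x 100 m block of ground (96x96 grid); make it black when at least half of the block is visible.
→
<image width="96" height="96" href="data:image/bmp;base64,Qk2+BAAAAAAAAD4AAAAoAAAAYAAAAGAAAAABAAEAAAAAAIAEAAATCwAAEwsAAAIAAAAAAAAA////AAAAAAAAAAAAAAAAAAAAAAAAAAAAAAAAAAAAAAAAAAAAAAAAAAAAAAAAAAAAAAAAAAAAAAAAAAAAAAAAAAAAAAAAAAAAAAAAAAAAAAAAAAAAAAAAAAAAAAAAAAAAAAAAAAAAAAAAAAAAAAAAAAAAAAAAAAAAAAAAAAAAAAAAAAAAAAAAAAAAAAAAAAAAAAAAAAAAAAAAAAAAAAAAAAAAAAAAAAAAAAAAAAAAAAAAAAAAAAAAAAAAAAAAAAAAAAAAAAAAAAAAAAAAAAAAAAAAAAAAAAAAAAAAAAAAAAAAAAAAAAAAAAAAAAAAAAAAAAAAAAAAAAAAAAAAAAAAAAAAAAAAAAAAAAAAAAAAAAAAAAAAAAAAAAAAAAAAAAAAAAAAAAAAAAAAAAAAAAAAAAAAAAAAAAAAAAAAAAAAAAAAAAAAAAAAD/+AAAAAAAAAAAAAP///AAAAAAAAAAAA/////+AAAAAAAAAB/////8AAAAAAAAAH/////4AAAAAAAAAP/////AAAAAAAAAB/////8AAD/+AP////////AAAP///////////wAAAf///////////gAAA////////////gAAB////////////wAAB////////////4AAD////////////8AAD/////////////AAD/////////////gAD/////////////wAD/////////////8AD/////////////+AD//////////////gD//////////////4H/////////////////////////////////////////////////////////////////////////////////////////5///////////////wf//////////////wD//////////////wA//////////////wAP/////////////gAD/////////////gAAf////////////gAAH////////////gAAB////////////gAAAf///////////gAAAf///////////gAAAP//////AA///gAAAP/////wAAD//gAAAH/////AAAA//gAAAH////8AAAAP/gAAAD////wAAAAD/gAAAB////gAAAAA/wAAAB////AAAAAAfwAAAA///+AAAAAAHwAAAA///8AAAAAAD4AAAAf//4AAAAAAB8AAAAP//wAAAAAAB8AAAAP//gAAAAAAA+AAAAH//gAAAAAAA+AAAAH//AAAAAAAAfAAAAD/+AAAAAAAAfgAAAD/+AAAAAAAAPwAAAB/8AAAAAAAAPwAAAA/8AAAAAAAAH4AAAA/4AAAAAAAAH8AAAAf4AAAAAAAAH+AAAAfwAAAAAAAAH+AAAAfwAAAAAAAAD/AAAAfgAAAAAAAAD/gAAAfgAAAAAAAAD/gAAAfgAAAAAAAAD/wAAAfAAAAAAAAAD/4AAAfAAAAAAAAAB/4AAA/AAAAAAAAAB/8AAA/AAAAAAAAAB/8AAB+AAAAAAAAAB/+AAD+AAAAAAAAAB//gAH+AAAAAAAAAB//8A/8="/>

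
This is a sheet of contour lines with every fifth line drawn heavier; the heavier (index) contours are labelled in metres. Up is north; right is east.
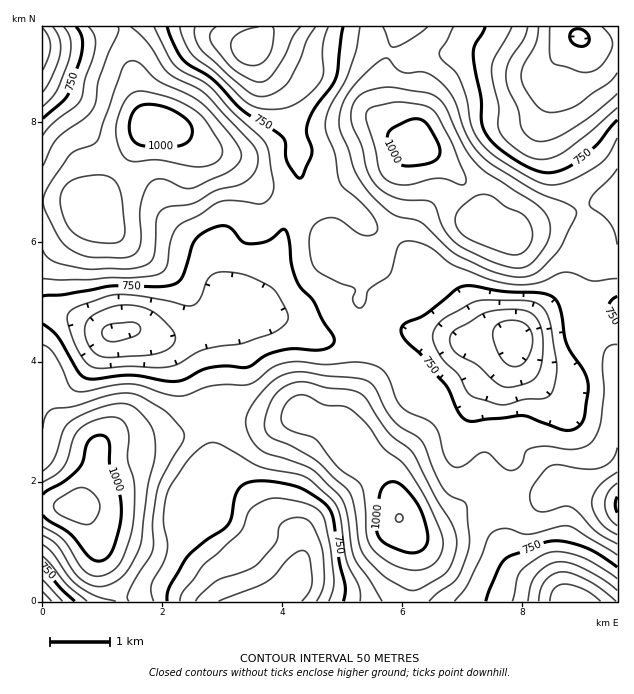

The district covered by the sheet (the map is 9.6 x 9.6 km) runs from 490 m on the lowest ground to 1080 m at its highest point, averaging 800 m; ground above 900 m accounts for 20.2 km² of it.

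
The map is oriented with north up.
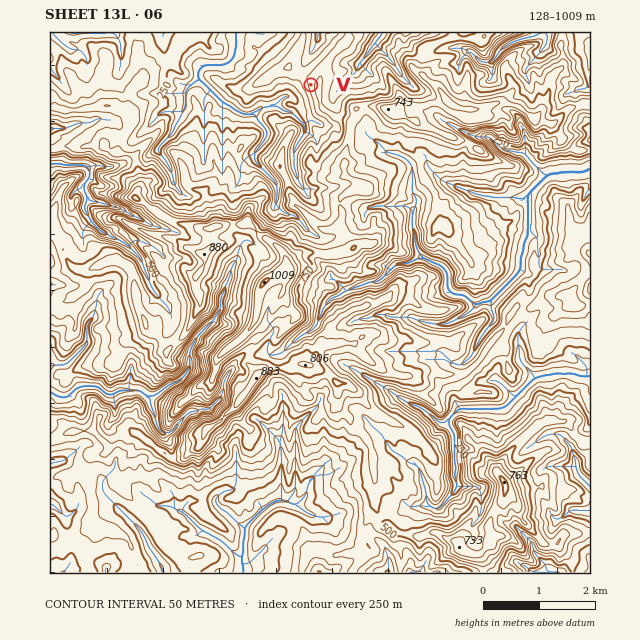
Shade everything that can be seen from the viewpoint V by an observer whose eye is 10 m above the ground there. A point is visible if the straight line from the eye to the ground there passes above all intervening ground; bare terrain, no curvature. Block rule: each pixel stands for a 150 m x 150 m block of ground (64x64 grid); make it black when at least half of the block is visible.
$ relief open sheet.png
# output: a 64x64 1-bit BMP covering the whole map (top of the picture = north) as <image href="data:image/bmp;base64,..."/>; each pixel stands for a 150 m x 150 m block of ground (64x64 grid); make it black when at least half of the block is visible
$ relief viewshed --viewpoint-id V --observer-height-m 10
<image width="64" height="64" href="data:image/bmp;base64,Qk0+AgAAAAAAAD4AAAAoAAAAQAAAAEAAAAABAAEAAAAAAAACAAATCwAAEwsAAAIAAAAAAAAA////AAAAAAAAAAAAAAAAAAAAAAAAAAAAAAAAAAAAAAAAAAAAAAAAAAAAAAAAAAAAAAAAAAAAAAAAAAAAAAAAAAAAAAAAAAAAAAAAAAAAAAAAAAAAAAAAAAAAAAAAAAAAAAAAAAAAAAAAAAAAAAAAAAAAAAAAAAAAAAAAAAAAAAAAAAAAAAAAAAAAAAAAAAAAAAAAAAAAAAAAAAAAAAAAAAAAAAAAAAAAAAAAAAAAAAAAAAAAAAAAAAAAAAAAAAAAAAAAAAAAAAAAAAAAAAAAAAAAAAAAAAAAAAAAAAAAAAAAAAAAAAAAAAAAAAAAAAAAAAAAAAAAAAAAAAAAAAAAAAAAAAAAAAAAAAAAAAAAAAAAAAAAAAAAAAAAAAAAAAAAAAAAAAAAAAAAAAAMAAAAAAAAAAwAAAAAAAAAHwAAAAAAAAA8AAAAAAAAAPgAAAAAAAH/4QAAAAAAB9+CAAAAAAAef4QAAAAAADw/zAAAAAAAOH/IAAAAAAA4/4gAAAAAADjXiQAAAAAAMdcb4AAAAACx33/gAAAAApPfN+AAAAACyN+bgAAAAABk350AAAAAADZ/OAAAAAAAfnnmAAAAAAP+Qe8AAAAAAH4B9AAAAAAAPAD/AAAAAAAcAH4AAAAAABwAHAAAAAAAPAAMAAAAAAA4AAQAAAAAADAABAAAAAAAMAACAAAAAA=="/>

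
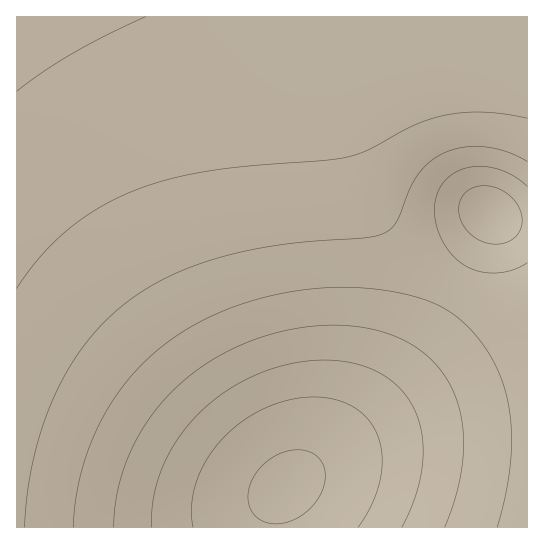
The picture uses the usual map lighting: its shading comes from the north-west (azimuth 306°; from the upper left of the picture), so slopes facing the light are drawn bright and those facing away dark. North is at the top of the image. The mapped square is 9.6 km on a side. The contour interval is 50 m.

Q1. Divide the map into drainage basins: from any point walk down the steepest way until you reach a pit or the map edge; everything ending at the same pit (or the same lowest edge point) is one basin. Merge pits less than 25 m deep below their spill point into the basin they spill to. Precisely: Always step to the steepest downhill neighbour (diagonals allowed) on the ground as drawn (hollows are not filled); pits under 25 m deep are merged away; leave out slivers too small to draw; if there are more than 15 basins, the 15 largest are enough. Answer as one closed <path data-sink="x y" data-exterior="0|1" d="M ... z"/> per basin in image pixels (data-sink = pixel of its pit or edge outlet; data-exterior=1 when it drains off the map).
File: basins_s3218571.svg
<path data-sink="287 486" data-exterior="0" d="M317 16l-301 1 1 511 511-1 0-217-25-5-20-6-30-15-39-28-29-31-16-26-16-38-20-100z"/><path data-sink="490 214" data-exterior="0" d="M527 16l-210 1 18 49 18 95 10 25 16 29 18 24 17 17 32 24 37 19 38 10 7 0z"/>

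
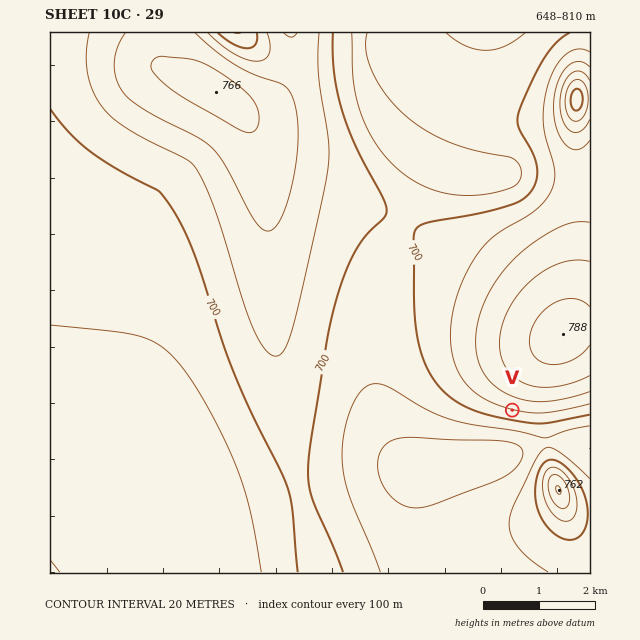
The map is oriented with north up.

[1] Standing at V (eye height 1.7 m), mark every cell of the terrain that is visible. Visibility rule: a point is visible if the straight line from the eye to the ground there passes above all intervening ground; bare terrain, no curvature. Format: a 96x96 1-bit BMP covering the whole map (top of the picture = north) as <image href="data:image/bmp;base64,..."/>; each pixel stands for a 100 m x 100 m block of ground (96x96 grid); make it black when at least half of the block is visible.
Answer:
<image width="96" height="96" href="data:image/bmp;base64,Qk2+BAAAAAAAAD4AAAAoAAAAYAAAAGAAAAABAAEAAAAAAIAEAAATCwAAEwsAAAIAAAAAAAAA////AAAAAACAAAAAAAH//////wCAAAAAAAH//////gAAAAAAAAP//////gAAAAAAAAP//////gAAAAAAAAP//////gAAAAAAAAP//////gAAAAAAAAf//////gAAAAAAAAf//////gAAAAAAAAf//////gAAAAAAAAf//////gAAAAAAAA///////gAAAAAAAA///////gAAAAAAAA///////wAAAAAAAA///////4AAAAAAAA///////8AAAAAAAB///////+AAAAAAAB///////+MAAAAAAB////////8AAAAAAB////////8AAAAAAB////////8AAAAAAD////////8AAAAAAD////////8AAAAAAD////////gAAAAAAD///////+AAAAAAAD///////4AAAAAAAD///////gAAAAAAAH//////+AAAAAAAAH//////+AAAAAAAAH//////+AAAAAAAAH////+H+AAAAAAAAH///4AAcAAAAAAAAH///AAAAAAAAAAAAP//4AAAAAAAAAAAAP//gAAAAAAAAAAAAP/+AAAAAAAAAAAAAP/8AAAAAAAAAAAAAP/wAAAAAAAAAAAAAP/gAAAAAAAAAAAAAP+AAAAAAAAAAAAAAf8AAAAAAAAAAAAAAf4AAAAAAAAAAAAAAfwAAAAAAAAAAAAAAfgAAAAAAAAAAAAAAeAAAAAAAAAAAAAAAcAAAAAAAAAAAAAAAQAAAAAAAAAAAAAAAAAAAAAAAAAAAAAAAAAAAAAAAAAAAAAAAAAAAAAAAAAAAAAAAAAAAAAAAAAAAAAAAAAAAAAAAAAAAAAAAAAAAAAAAAAAAAAAAAAAAAAAAAAAAAAAAAAAAAAAAAAAAAAAAAAAAAAAAAAAAAAAAAAAAAAAAAAAAAAAAAAAAAAAAAAAAAAAAAAAAAAAAAAAAAAAAAAAAAAAAAAAAAAAAAAAAAAAAAAAAAAAAAAAAAAAAAAAAAAAAAAAAAAAAAAAAAAAAAAAAAAAAAAAAAAAAAAAAAAAAAAAAAAAAAAAAAAAAAAAAAAAAAAAAAAAAAAAAAAAAAAAAAAAAAAAAAAAAAAAAAAAAAAAAAAAAAAAAAAAAAAAAAAAAAAAAAAAAAAAAAAAAAAAAAAAAAAAAAAAAAAAAAAAAAAAAAAAAAAAAAAAAAAAAAAAAAAAAAAAAAAAAAAAAAAAAAAAAAAAAAAAAAAAAAAAAAAAAAAAAAAAAAAAAAAAAAAAAAAAAAAAAAAAAAAAAAAAAAAAAAAAAAAAAAAAAAAAAAAAAAAAAAAAAAAAAAAAAAAAAAAAAAAAAAAAAAAAAAAAAAAAAAAAAAAAAAAAAAAAAAAAAAAAAAAAAAAAAAAAAAAAAAAAAAAAAAAAAAAAAAAAAAAAAAAAAAAAAAAAAAAAAAAAAAAAAAAAAAAAAAAAAAAAAAAAAAAAAAAAAAAAAAAAAAAAAAAAAAAAAAAAAAAAAAAAAAAAAAAAAAAAAAAAAAAAAAAAAAAAAAAAAAAAAAAAAAAAAAAAAAAAAAAAAAAAAAA="/>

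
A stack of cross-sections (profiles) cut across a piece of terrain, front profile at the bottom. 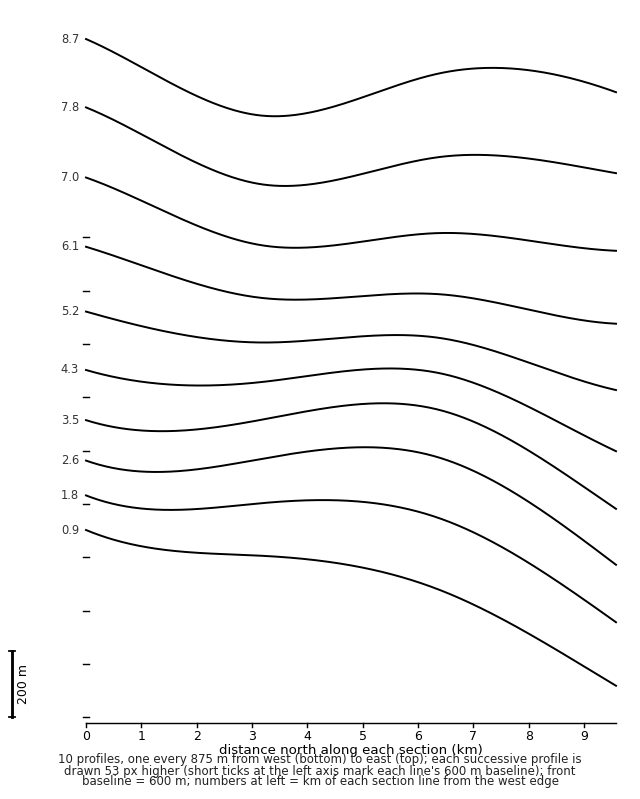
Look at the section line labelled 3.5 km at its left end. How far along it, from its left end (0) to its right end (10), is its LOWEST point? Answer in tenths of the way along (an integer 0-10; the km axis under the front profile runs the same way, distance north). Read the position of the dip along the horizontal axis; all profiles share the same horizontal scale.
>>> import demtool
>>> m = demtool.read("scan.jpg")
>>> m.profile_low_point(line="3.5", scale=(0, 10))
10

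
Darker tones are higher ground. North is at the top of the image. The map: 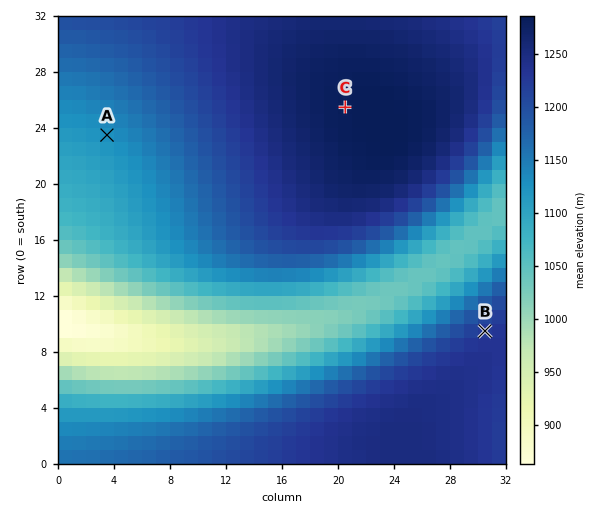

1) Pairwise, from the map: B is below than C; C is above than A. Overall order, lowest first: A B C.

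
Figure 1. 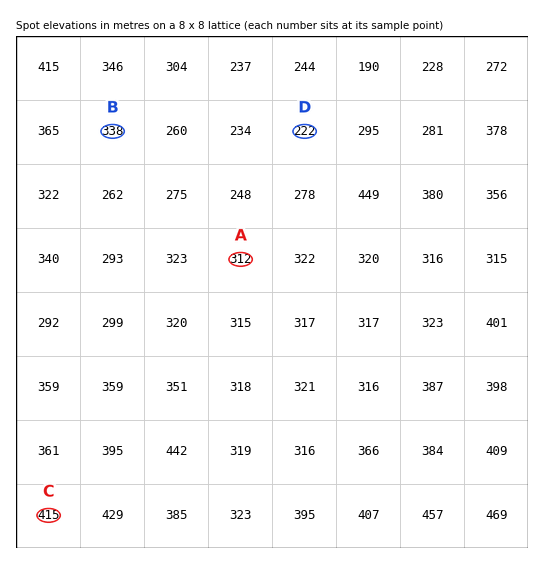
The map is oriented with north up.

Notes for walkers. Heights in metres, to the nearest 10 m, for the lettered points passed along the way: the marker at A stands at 310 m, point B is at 340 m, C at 420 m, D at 220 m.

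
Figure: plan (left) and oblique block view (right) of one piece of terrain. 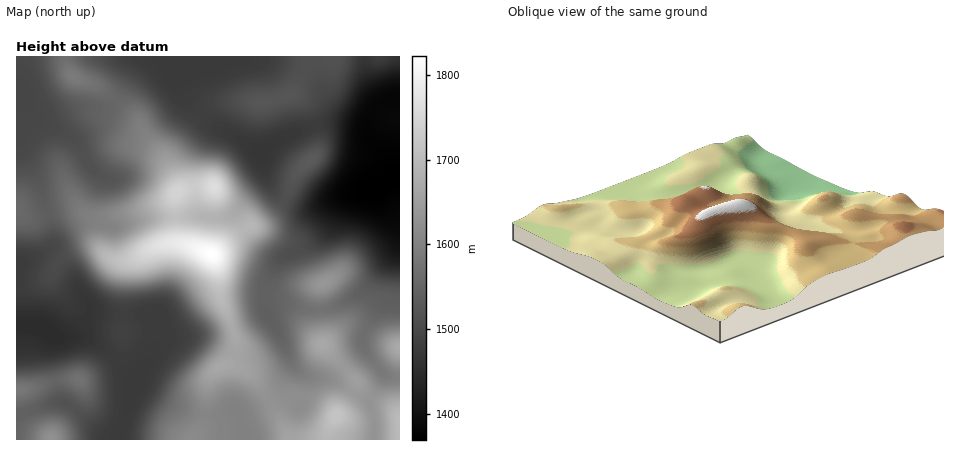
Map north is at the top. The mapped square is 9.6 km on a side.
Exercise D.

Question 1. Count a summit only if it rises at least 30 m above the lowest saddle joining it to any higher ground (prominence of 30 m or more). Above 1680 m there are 3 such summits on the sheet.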